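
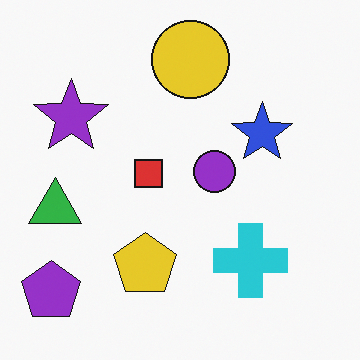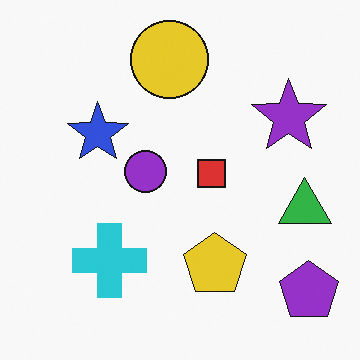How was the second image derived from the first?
The transformation is: flipped horizontally (left ↔ right).

The purple pentagon is in the bottom-left of the first image and the bottom-right of the second — shapes on opposite sides of the vertical midline have swapped in a mirror flip.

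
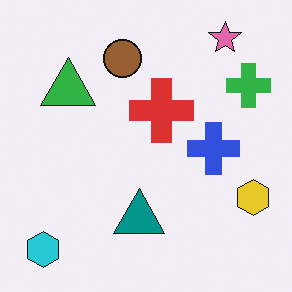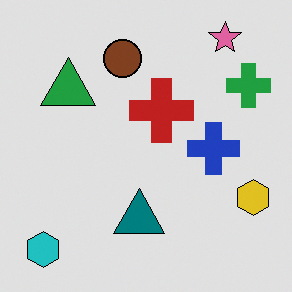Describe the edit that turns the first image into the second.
The image was moderately posterized.

Each flat color has snapped to a coarser quantized level — most visibly, the near-white background has dropped to a flat grey.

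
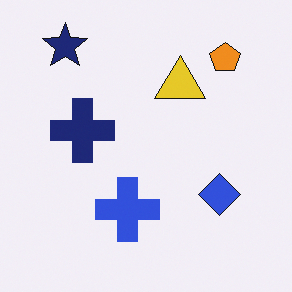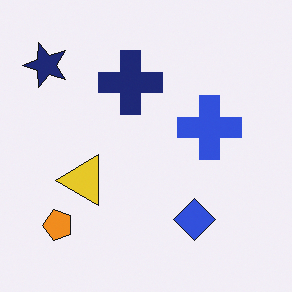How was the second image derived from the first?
This is the original image transposed (reflected across the top-left ↔ bottom-right diagonal).

Shapes have swapped their row and column positions — what was in the top-right is now in the bottom-left — a diagonal reflection.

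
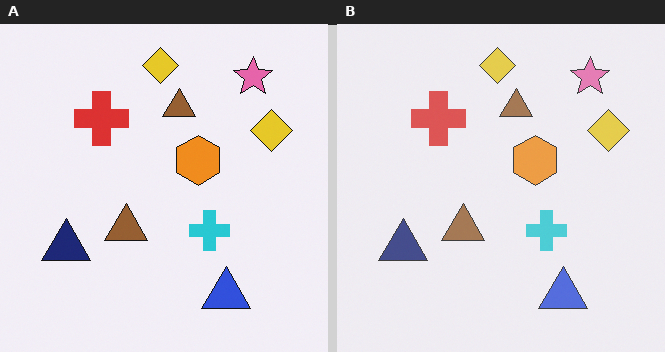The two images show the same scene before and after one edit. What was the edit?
The image was given slightly reduced contrast.

Tones are pushed toward mid-grey across the whole image — a global contrast change.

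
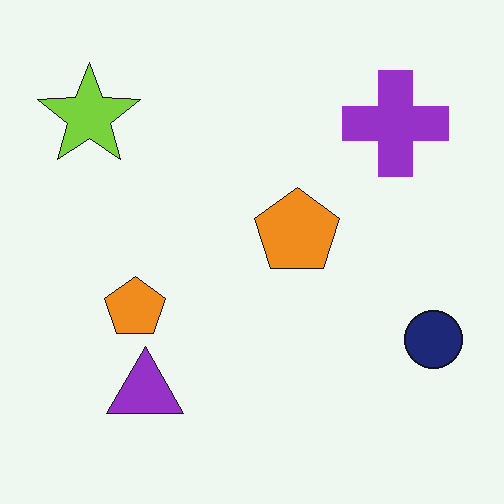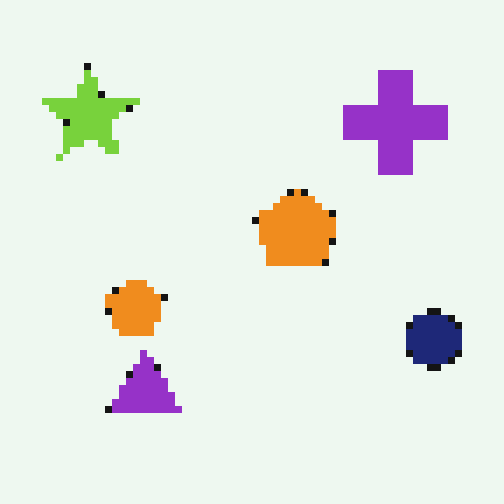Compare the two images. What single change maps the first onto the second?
The second image is the first moderately pixelated.

Shapes are reduced to large square blocks; fine edges and outlines are lost — a downscale-then-upscale (mosaic) effect.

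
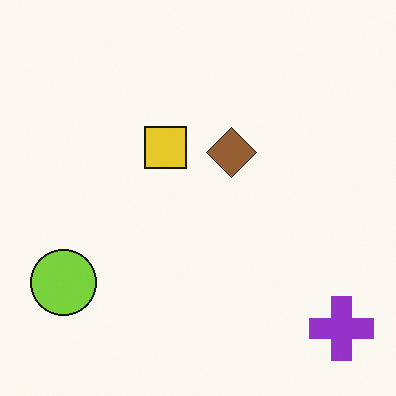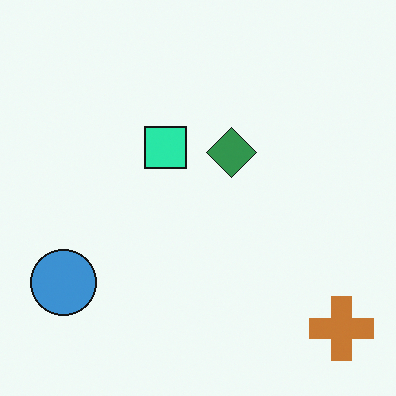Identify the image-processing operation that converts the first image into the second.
This is the original image hue-shifted by a moderate amount.

Every shape's color has rotated by the same amount around the hue wheel — a uniform hue shift.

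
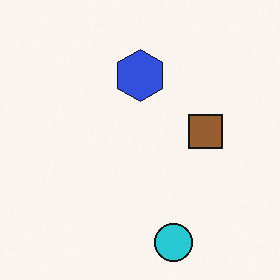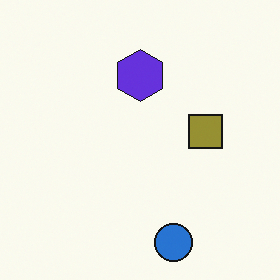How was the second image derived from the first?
The image was hue-shifted by a small amount.

Every shape's color has rotated by the same amount around the hue wheel — a uniform hue shift.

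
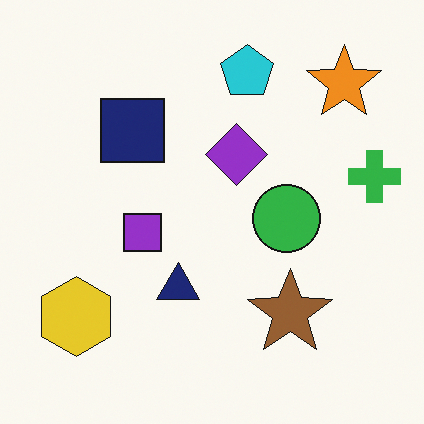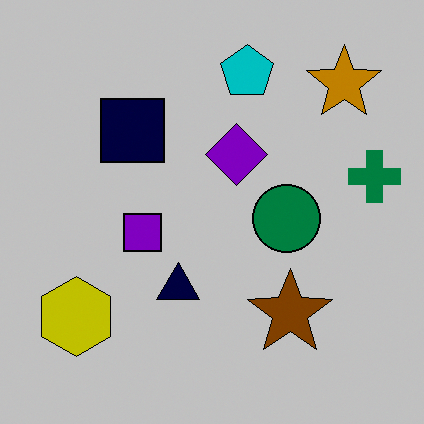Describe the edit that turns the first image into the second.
It was heavily posterized to just a handful of flat colors.

Each flat color has snapped to a coarser quantized level — most visibly, the near-white background has dropped to a flat grey.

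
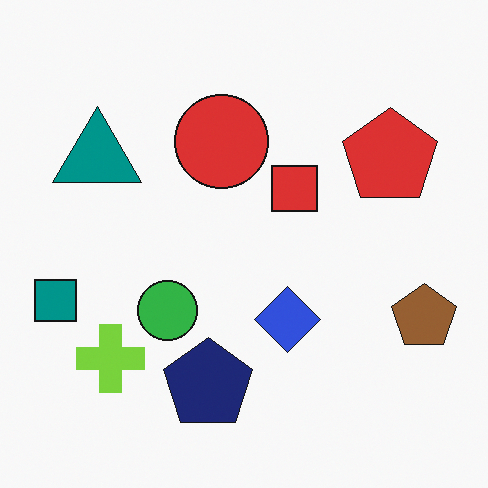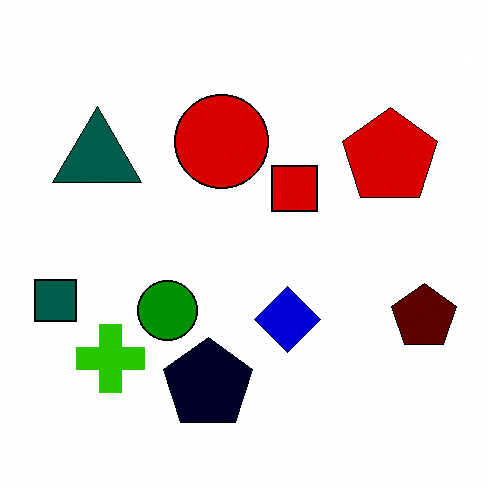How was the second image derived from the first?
The second image is the first given much higher contrast.

Tones are pushed away from mid-grey across the whole image — a global contrast change.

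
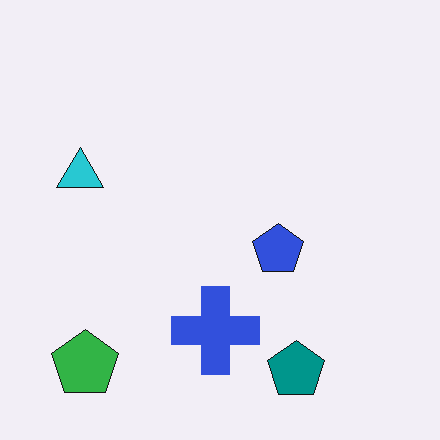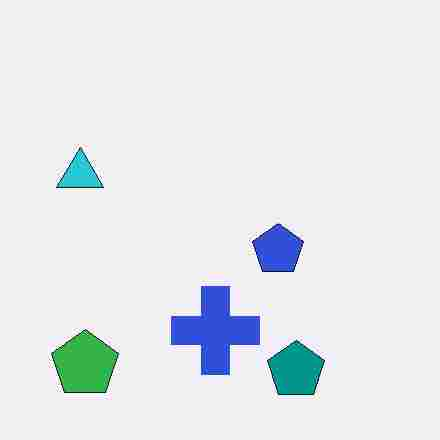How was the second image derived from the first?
The transformation is: degraded with heavy JPEG compression.

Blocky 8×8 compression artifacts appear around shape edges and the flat background shows ringing — characteristic JPEG degradation.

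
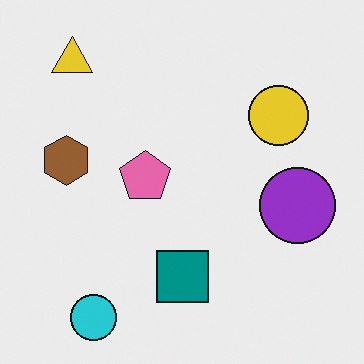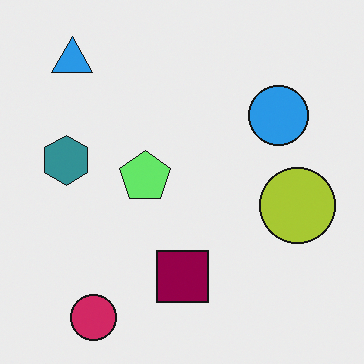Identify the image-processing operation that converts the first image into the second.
Hue-shifted by a moderate amount.

Every shape's color has rotated by the same amount around the hue wheel — a uniform hue shift.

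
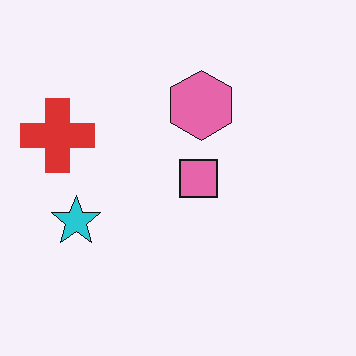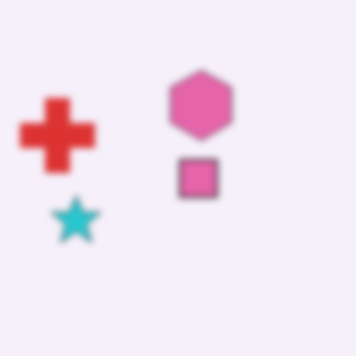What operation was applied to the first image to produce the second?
The second image is the first noticeably gaussian-blurred.

Shape edges and outlines are uniformly softened across the whole image.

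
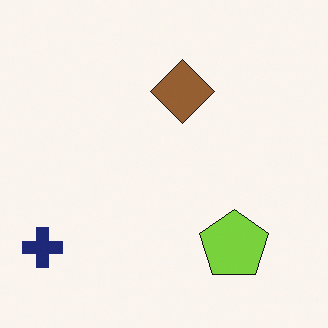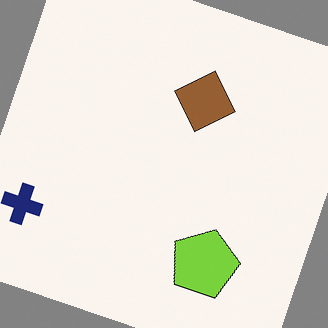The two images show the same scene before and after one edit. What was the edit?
The transformation is: rotated clockwise by a moderate amount.

Every shape is tilted by the same angle and the image corners show triangular fill wedges — a whole-image rotation by a non-right angle.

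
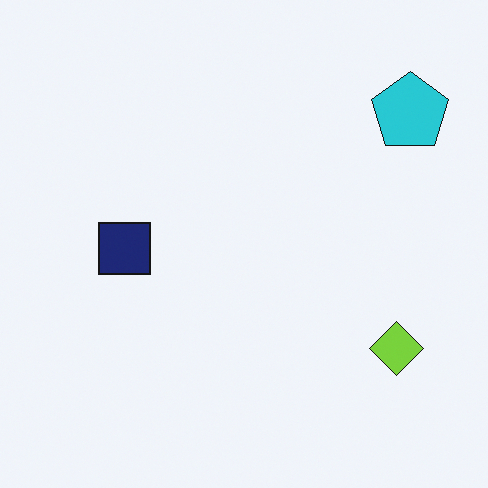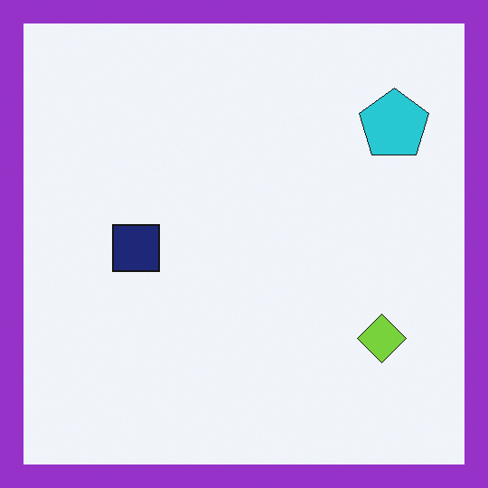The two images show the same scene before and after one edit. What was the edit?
The transformation is: framed with a purple border.

A solid purple frame runs around the edge of the second image, with the content slightly shrunk inside it.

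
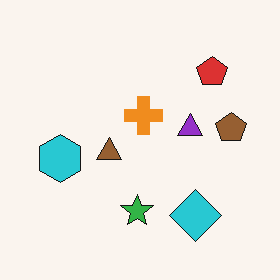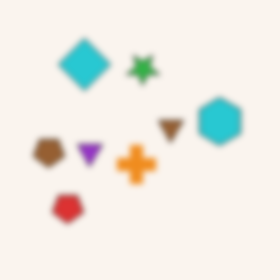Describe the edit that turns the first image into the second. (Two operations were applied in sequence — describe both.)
The transformation is: rotated 180°, then noticeably gaussian-blurred.

The red pentagon sits in the top-right of the first image and the bottom-left of the second — consistent with a whole-image 180° rotation. Shape edges and outlines are uniformly softened across the whole image.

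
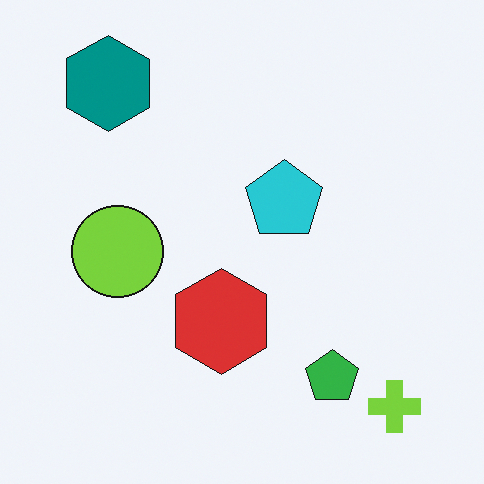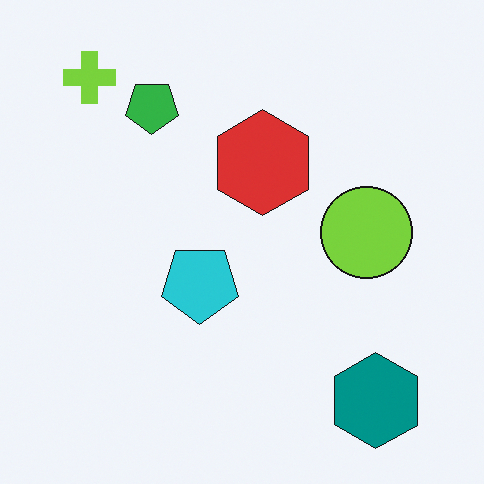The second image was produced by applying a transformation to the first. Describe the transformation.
Rotated 180°.

The lime cross sits in the bottom-right of the first image and the top-left of the second — consistent with a whole-image 180° rotation.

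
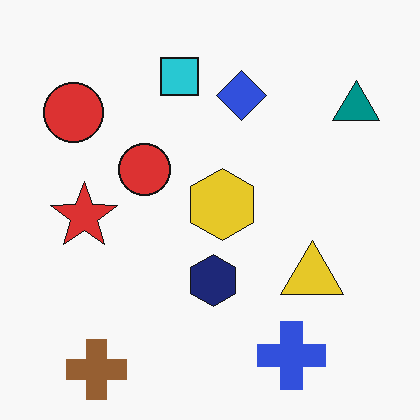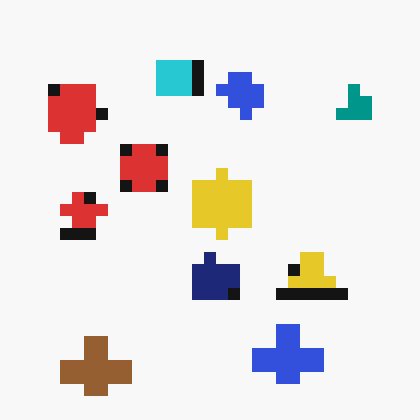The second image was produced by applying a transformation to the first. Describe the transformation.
It was heavily pixelated into large blocks.

Shapes are reduced to large square blocks; fine edges and outlines are lost — a downscale-then-upscale (mosaic) effect.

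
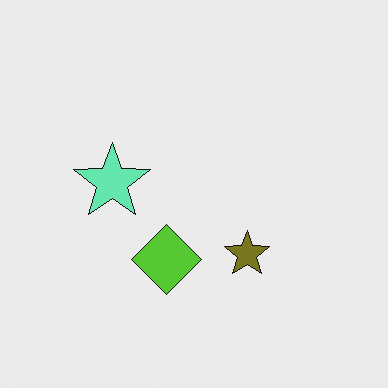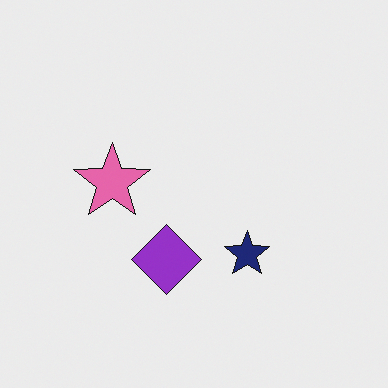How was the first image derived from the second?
It was hue-shifted through roughly half the color wheel.

Every shape's color has rotated by the same amount around the hue wheel — a uniform hue shift.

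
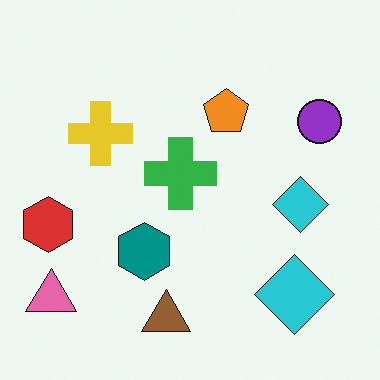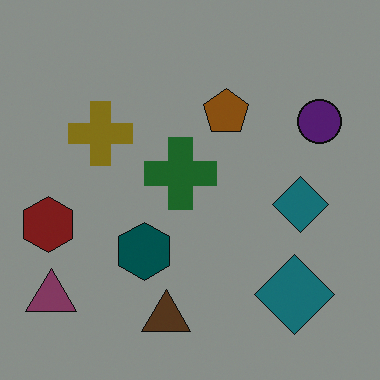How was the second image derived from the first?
This is the original image darkened a lot.

Every pixel — background and shapes alike — is uniformly darkened.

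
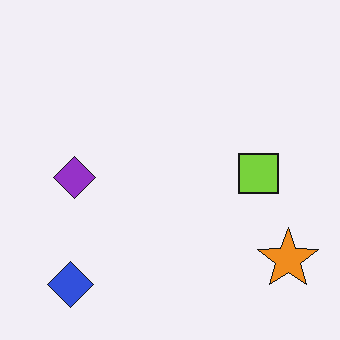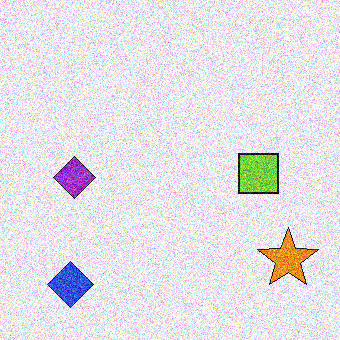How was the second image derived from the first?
The second image is the first degraded with heavy additive noise.

Random speckle covers the whole image, including the flat background.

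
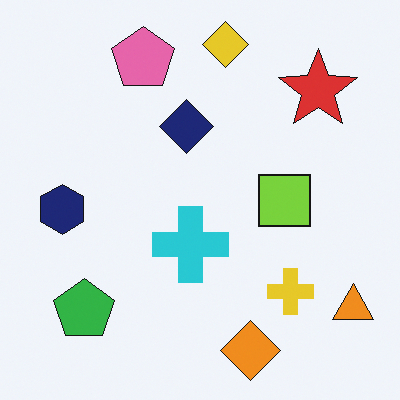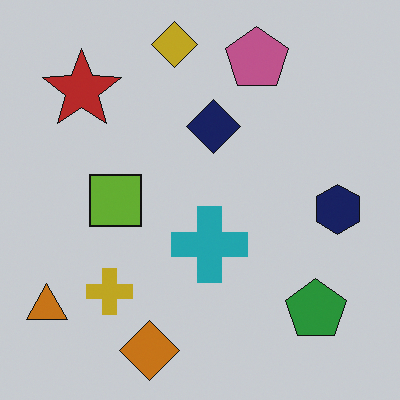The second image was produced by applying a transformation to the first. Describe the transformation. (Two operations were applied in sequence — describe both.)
This is the original image flipped horizontally (left ↔ right), then slightly darkened.

The orange triangle is in the bottom-right of the first image and the bottom-left of the second — shapes on opposite sides of the vertical midline have swapped in a mirror flip. Every pixel — background and shapes alike — is uniformly darkened.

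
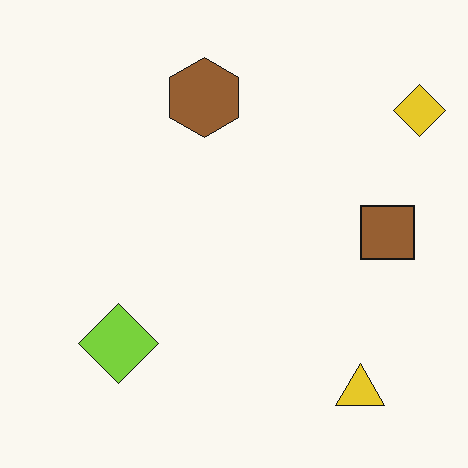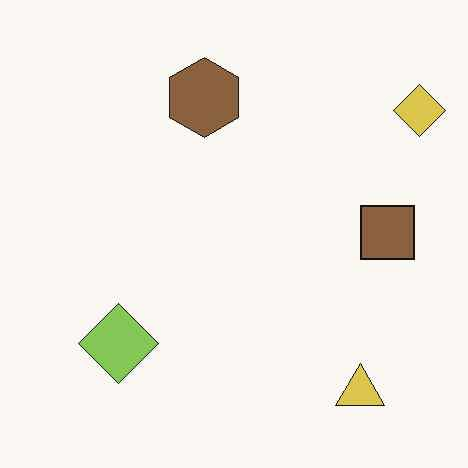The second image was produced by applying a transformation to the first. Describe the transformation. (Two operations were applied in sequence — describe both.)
The transformation is: given moderate JPEG compression, then slightly desaturated.

Blocky 8×8 compression artifacts appear around shape edges and the flat background shows ringing — characteristic JPEG degradation. All colors are more muted and greyish — a global saturation change.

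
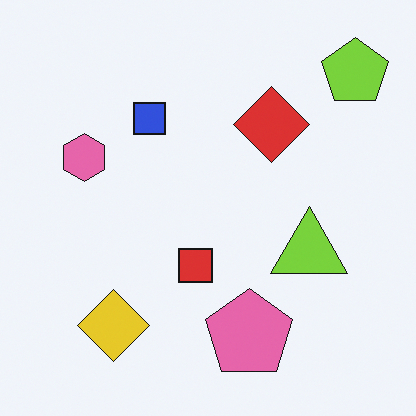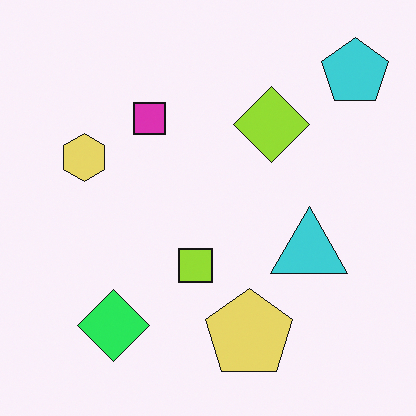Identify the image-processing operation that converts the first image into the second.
The transformation is: hue-shifted noticeably.

Every shape's color has rotated by the same amount around the hue wheel — a uniform hue shift.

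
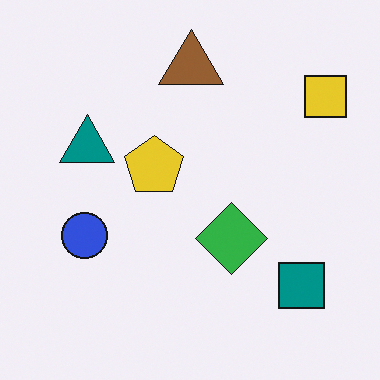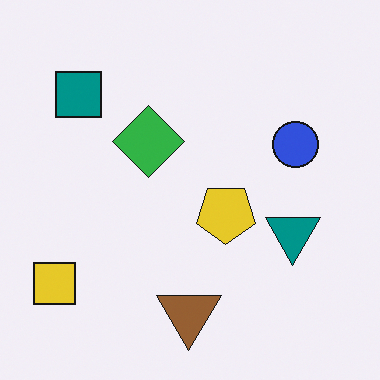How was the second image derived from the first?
This is the original image rotated 180°.

The yellow square sits in the top-right of the first image and the bottom-left of the second — consistent with a whole-image 180° rotation.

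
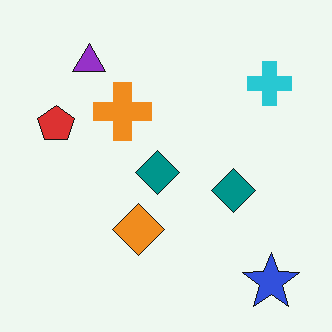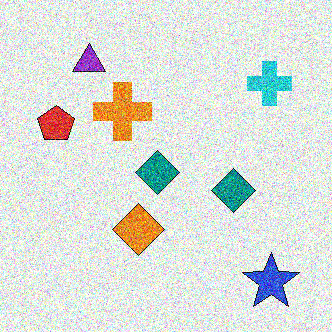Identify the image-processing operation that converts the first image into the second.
The transformation is: degraded with heavy additive noise.

Random speckle covers the whole image, including the flat background.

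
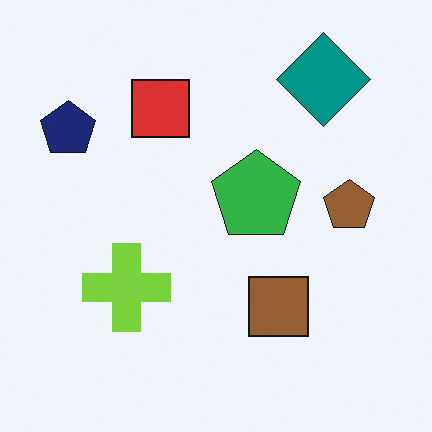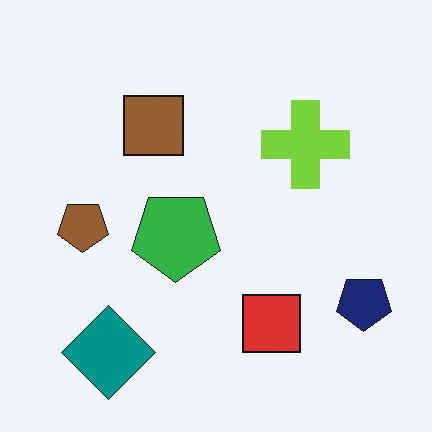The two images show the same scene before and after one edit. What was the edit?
This is the original image rotated 180°.

The teal diamond sits in the top-right of the first image and the bottom-left of the second — consistent with a whole-image 180° rotation.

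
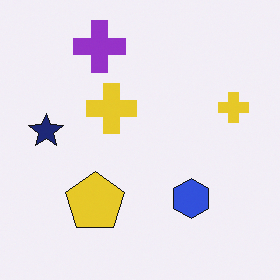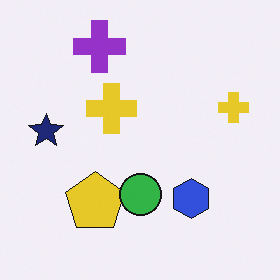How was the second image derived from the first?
The transformation is: overlaid with an additional green circle.

A green circle appears in the second image that is absent from the first.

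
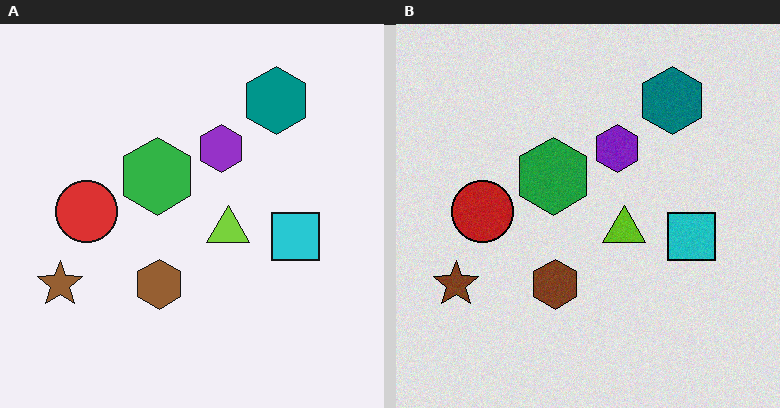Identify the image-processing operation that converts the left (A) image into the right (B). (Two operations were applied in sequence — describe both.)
The image was posterized to a reduced palette, then degraded with a light layer of grain.

Each flat color has snapped to a coarser quantized level — most visibly, the near-white background has dropped to a flat grey. Random speckle covers the whole image, including the flat background.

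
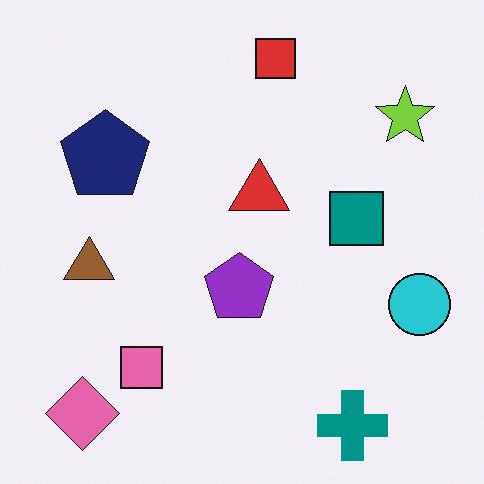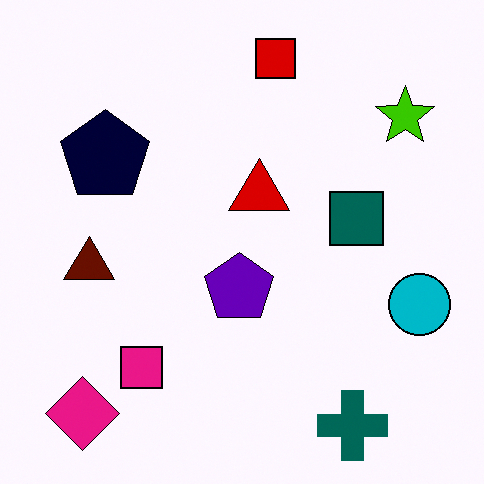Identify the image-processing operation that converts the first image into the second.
The transformation is: given much higher contrast.

Tones are pushed away from mid-grey across the whole image — a global contrast change.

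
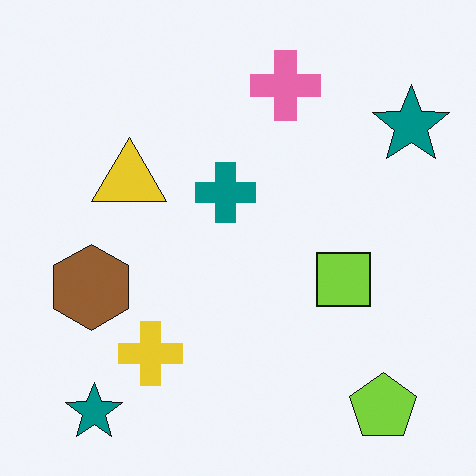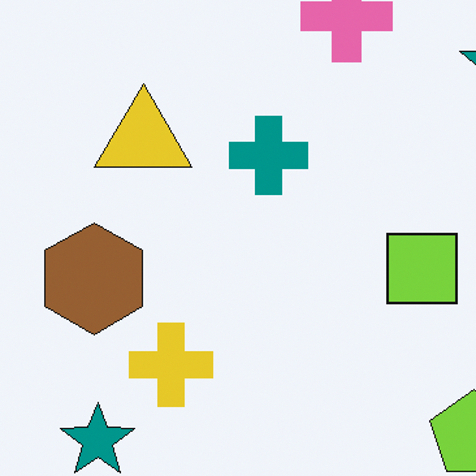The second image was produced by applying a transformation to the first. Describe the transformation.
Cropped to a modestly smaller region and rescaled.

The visible shapes are larger and the field of view is narrower; shapes near the original edges may be partly or wholly outside the frame — a crop-and-rescale.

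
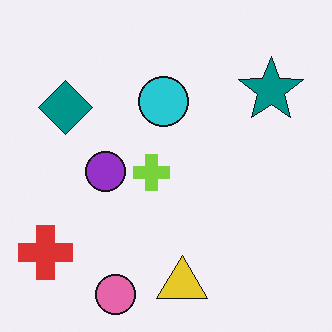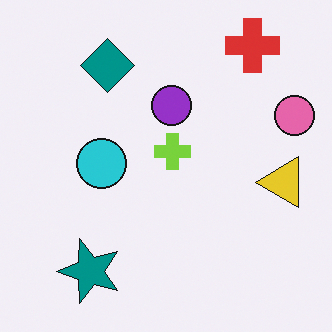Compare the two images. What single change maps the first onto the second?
It was transposed (reflected across the top-left ↔ bottom-right diagonal).

Shapes have swapped their row and column positions — what was in the top-right is now in the bottom-left — a diagonal reflection.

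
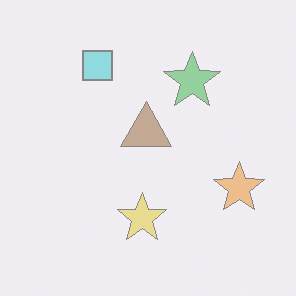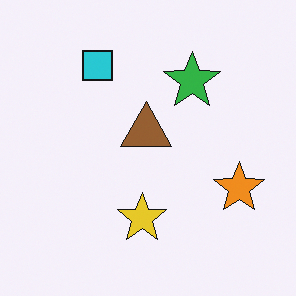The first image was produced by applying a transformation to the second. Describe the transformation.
Given much lower contrast.

Tones are pushed toward mid-grey across the whole image — a global contrast change.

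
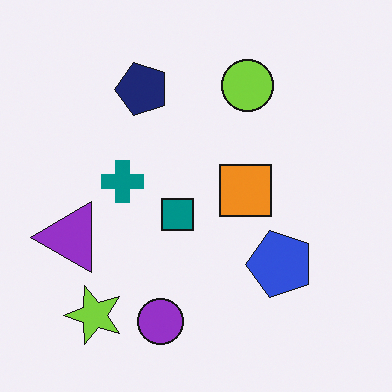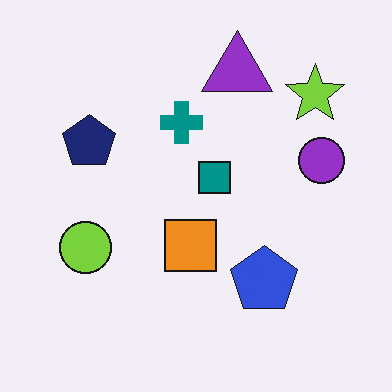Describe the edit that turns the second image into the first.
The first image is the second transposed (reflected across the top-left ↔ bottom-right diagonal).

Shapes have swapped their row and column positions — what was in the top-right is now in the bottom-left — a diagonal reflection.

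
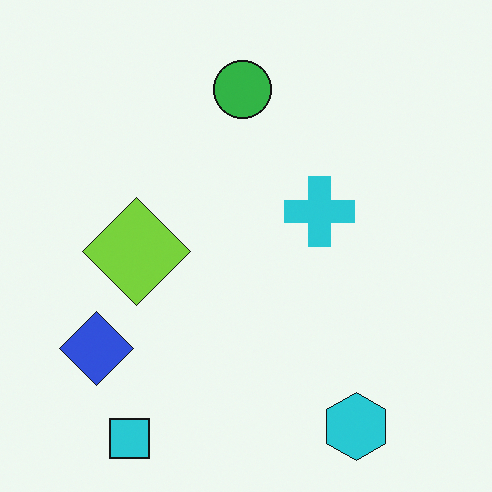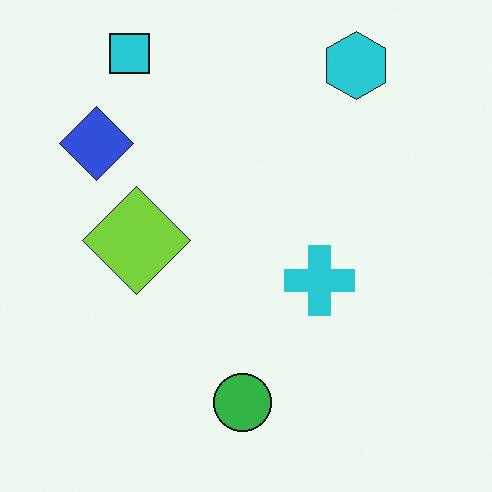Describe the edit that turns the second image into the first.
The image was flipped vertically (top ↔ bottom).

The cyan square is in the top-left of the second image and the bottom-left of the first — shapes on opposite sides of the horizontal midline have swapped in a mirror flip.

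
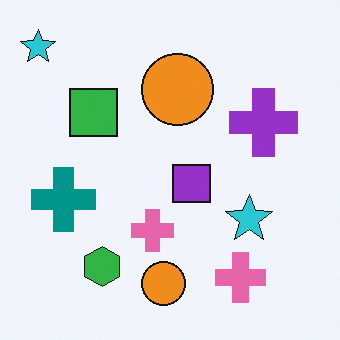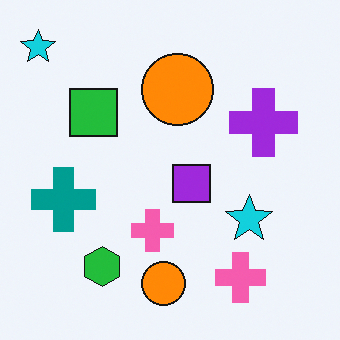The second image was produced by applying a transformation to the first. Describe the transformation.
The transformation is: slightly oversaturated.

All colors are more vivid — a global saturation change.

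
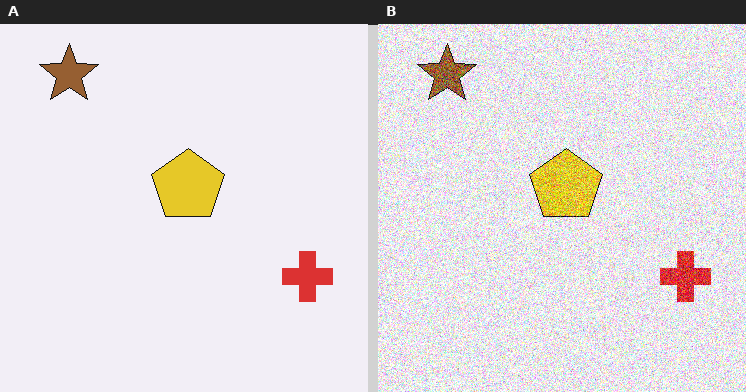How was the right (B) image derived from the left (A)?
The image was degraded with a thick layer of grain.

Random speckle covers the whole image, including the flat background.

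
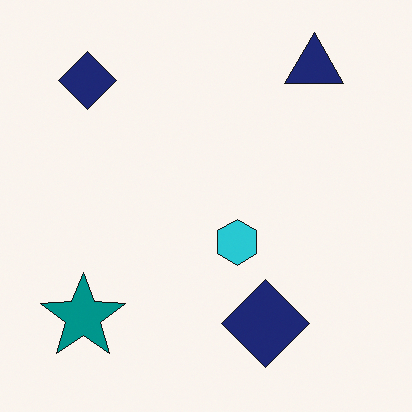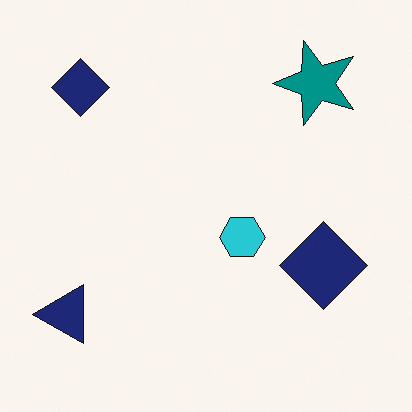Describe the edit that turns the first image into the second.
The image was transposed (reflected across the top-left ↔ bottom-right diagonal).

Shapes have swapped their row and column positions — what was in the top-right is now in the bottom-left — a diagonal reflection.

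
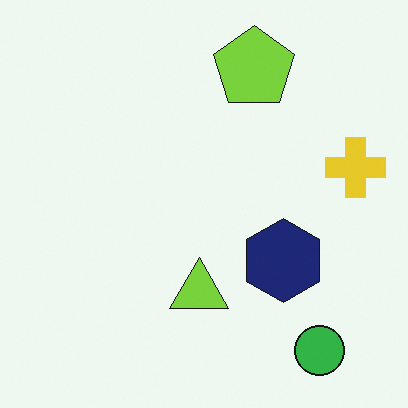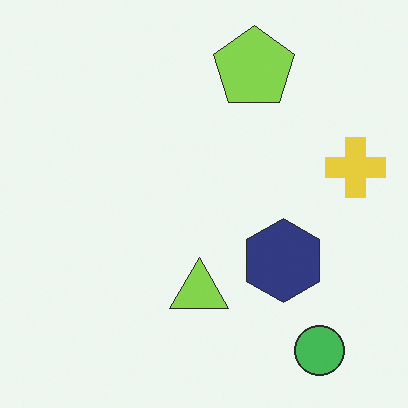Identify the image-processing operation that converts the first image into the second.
The second image is the first given slightly reduced contrast.

Tones are pushed toward mid-grey across the whole image — a global contrast change.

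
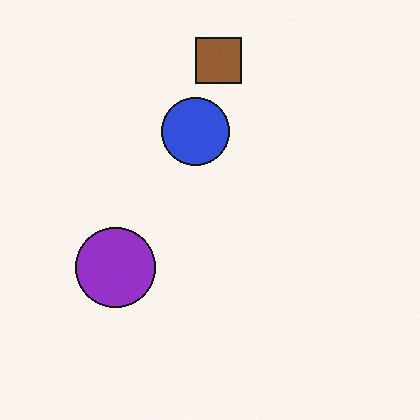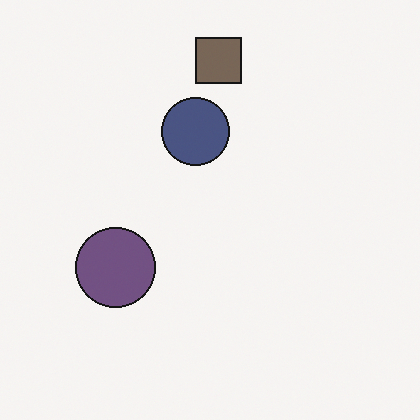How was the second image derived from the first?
The image was made much more muted (saturation change).

All colors are more muted and greyish — a global saturation change.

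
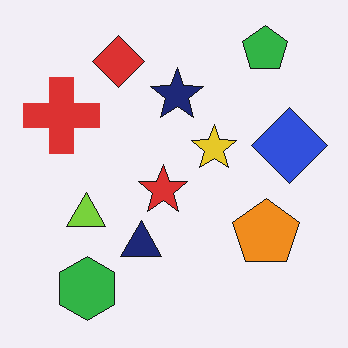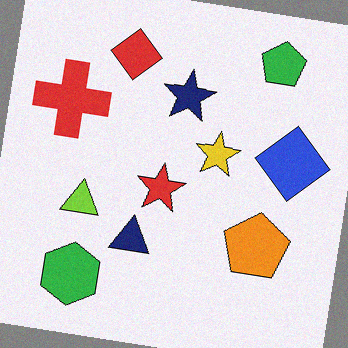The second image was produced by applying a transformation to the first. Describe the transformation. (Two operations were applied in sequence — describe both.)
The image was rotated clockwise by a small amount, then degraded with light additive noise.

Every shape is tilted by the same angle and the image corners show triangular fill wedges — a whole-image rotation by a non-right angle. Random speckle covers the whole image, including the flat background.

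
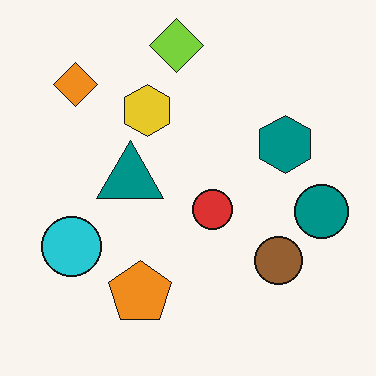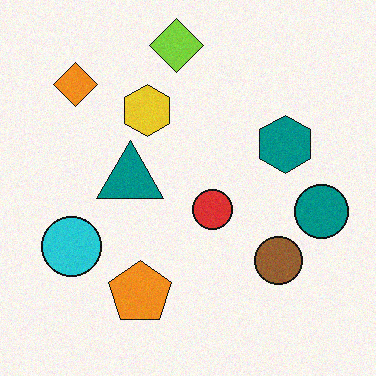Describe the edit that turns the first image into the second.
The image was degraded with a light layer of grain.

Random speckle covers the whole image, including the flat background.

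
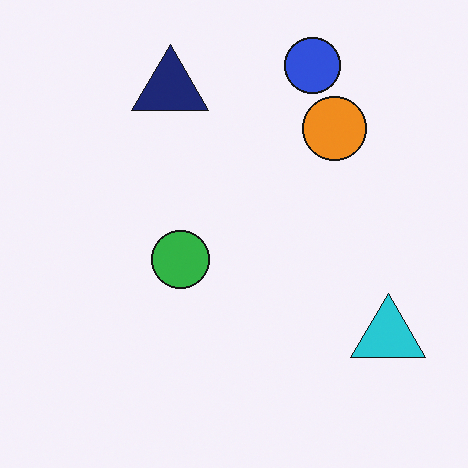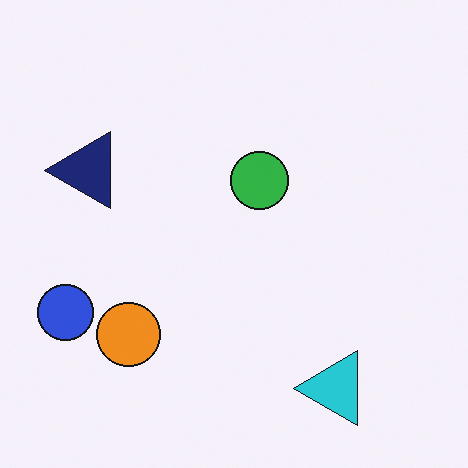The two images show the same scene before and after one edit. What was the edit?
The second image is the first transposed (reflected across the top-left ↔ bottom-right diagonal).

Shapes have swapped their row and column positions — what was in the top-right is now in the bottom-left — a diagonal reflection.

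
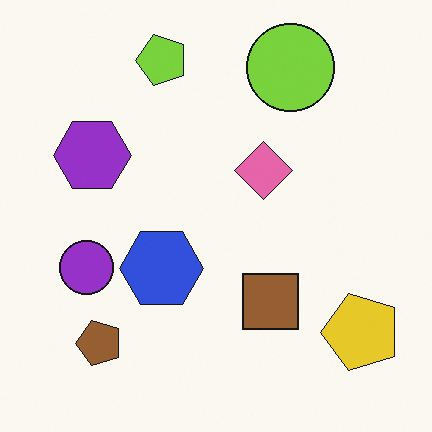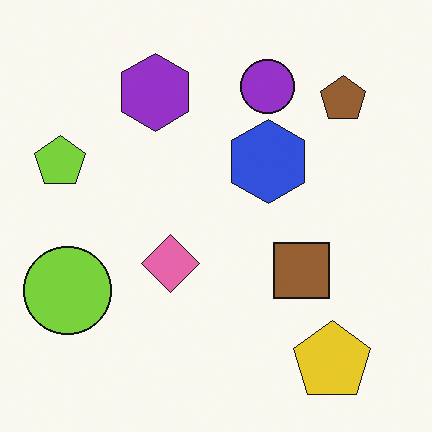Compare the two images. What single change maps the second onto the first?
It was transposed (reflected across the top-left ↔ bottom-right diagonal).

Shapes have swapped their row and column positions — what was in the top-right is now in the bottom-left — a diagonal reflection.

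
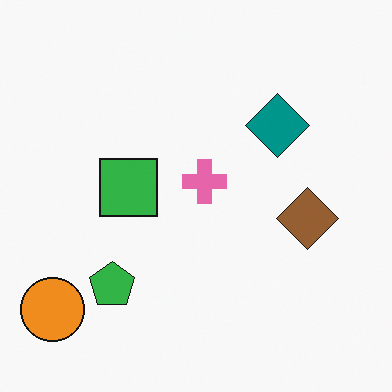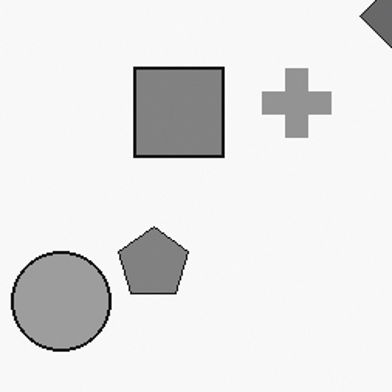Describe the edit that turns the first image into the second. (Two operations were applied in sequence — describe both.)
The transformation is: converted to grayscale, then cropped to a modestly smaller region and rescaled.

All color is removed — every shape is now a shade of grey. The visible shapes are larger and the field of view is narrower; shapes near the original edges may be partly or wholly outside the frame — a crop-and-rescale.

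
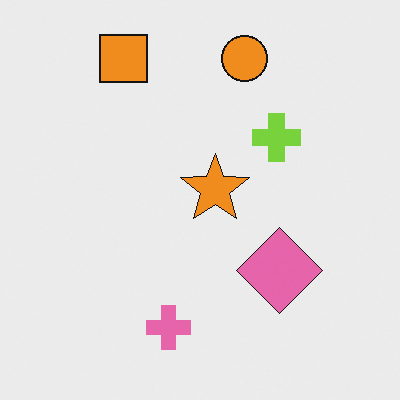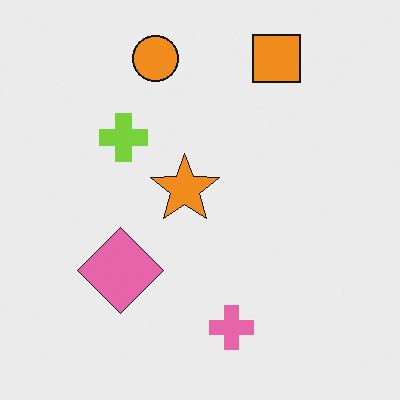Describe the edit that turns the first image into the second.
The second image is the first flipped horizontally (left ↔ right).

The pink diamond is in the bottom-right of the first image and the bottom-left of the second — shapes on opposite sides of the vertical midline have swapped in a mirror flip.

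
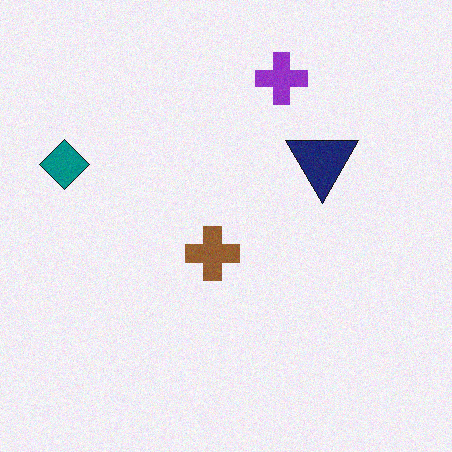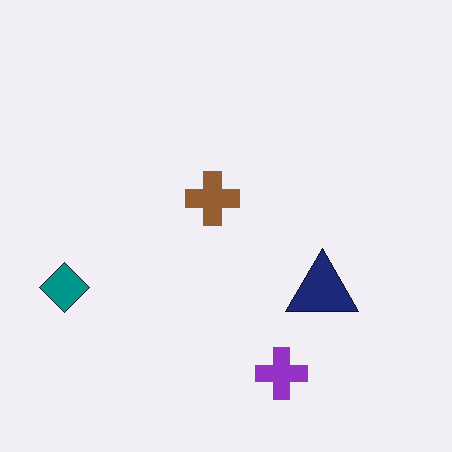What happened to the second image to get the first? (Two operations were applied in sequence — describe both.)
The image was flipped vertically (top ↔ bottom), then degraded with light additive noise.

The purple cross is in the bottom of the second image and the top of the first — shapes on opposite sides of the horizontal midline have swapped in a mirror flip. Random speckle covers the whole image, including the flat background.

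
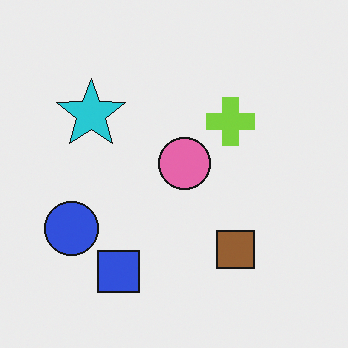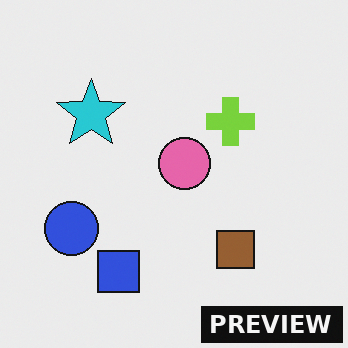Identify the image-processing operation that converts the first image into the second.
The image was watermarked with the text "PREVIEW" in the lower-right corner.

A dark label reading "PREVIEW" appears in the lower-right corner.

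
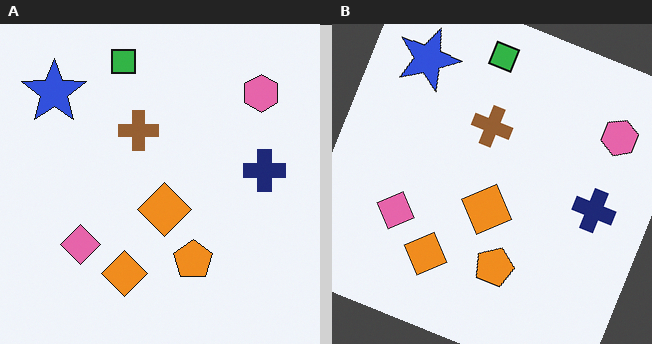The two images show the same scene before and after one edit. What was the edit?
It was rotated clockwise by a clearly visible amount.

Every shape is tilted by the same angle and the image corners show triangular fill wedges — a whole-image rotation by a non-right angle.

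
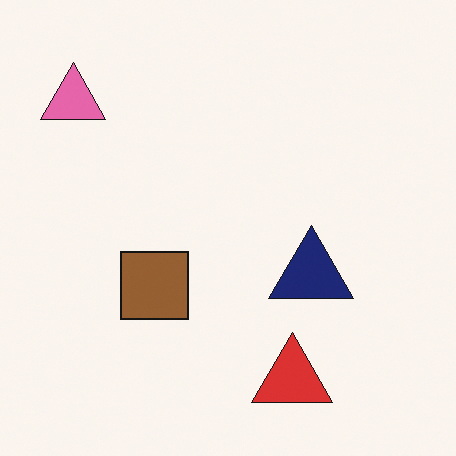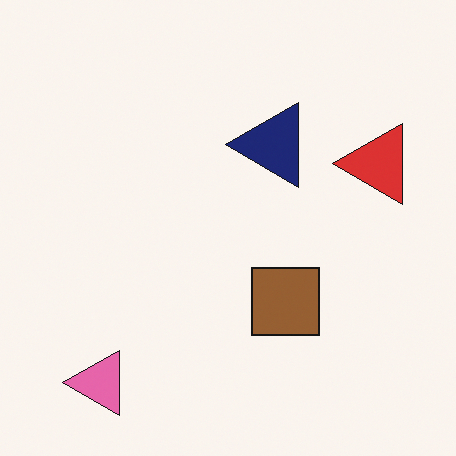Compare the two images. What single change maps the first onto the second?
The second image is the first rotated 90° counter-clockwise.

The pink triangle sits in the top-left of the first image and the bottom-left of the second — consistent with a whole-image 90° counter-clockwise rotation.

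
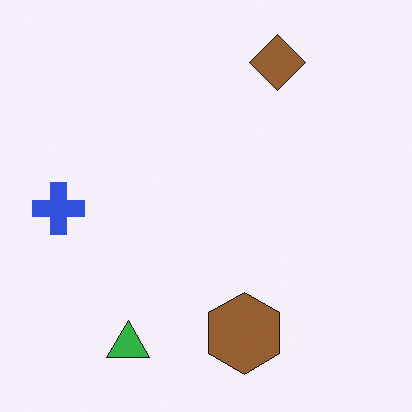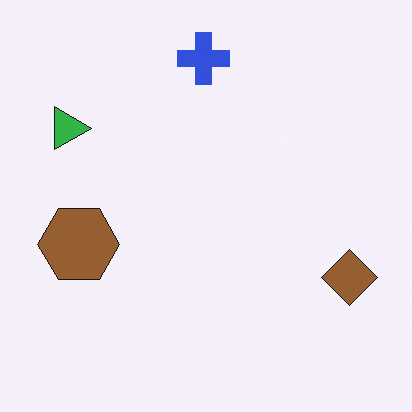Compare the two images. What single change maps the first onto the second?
This is the original image rotated 90° clockwise.

The brown diamond sits in the top-right of the first image and the bottom-right of the second — consistent with a whole-image 90° clockwise rotation.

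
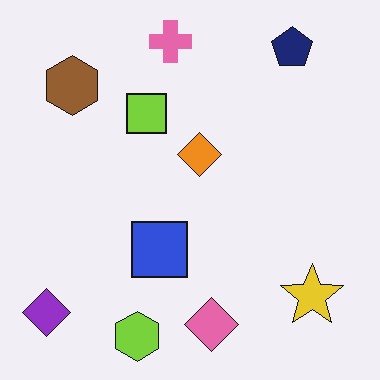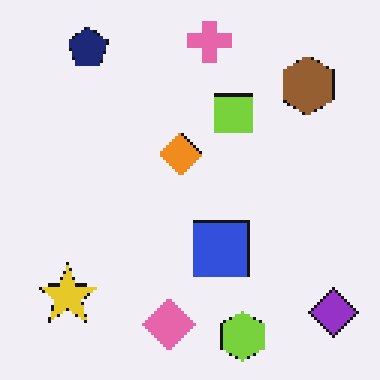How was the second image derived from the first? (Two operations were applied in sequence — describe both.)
Flipped horizontally (left ↔ right), then mildly pixelated.

The purple diamond is in the bottom-left of the first image and the bottom-right of the second — shapes on opposite sides of the vertical midline have swapped in a mirror flip. Shapes are reduced to large square blocks; fine edges and outlines are lost — a downscale-then-upscale (mosaic) effect.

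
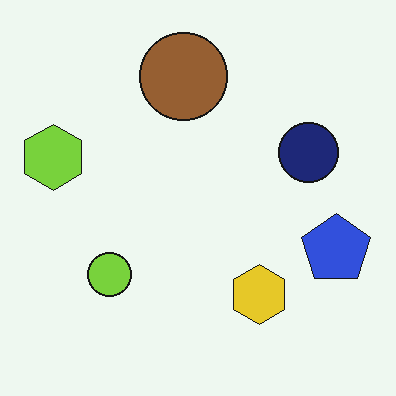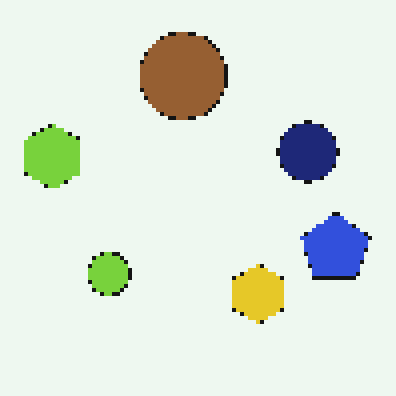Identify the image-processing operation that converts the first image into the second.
It was lightly pixelated (a mild mosaic effect).

Shapes are reduced to large square blocks; fine edges and outlines are lost — a downscale-then-upscale (mosaic) effect.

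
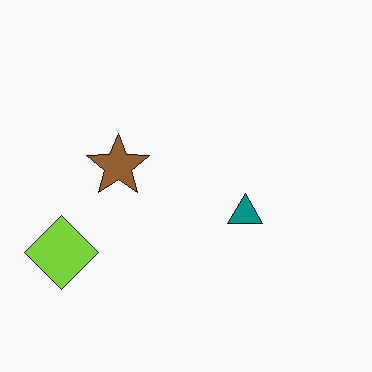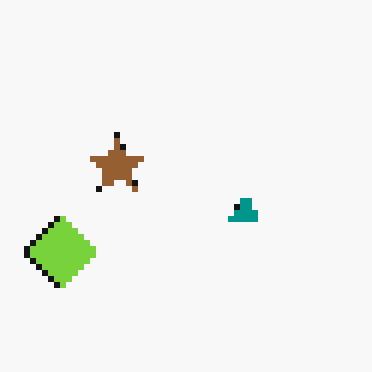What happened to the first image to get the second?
It was pixelated into visible square blocks.

Shapes are reduced to large square blocks; fine edges and outlines are lost — a downscale-then-upscale (mosaic) effect.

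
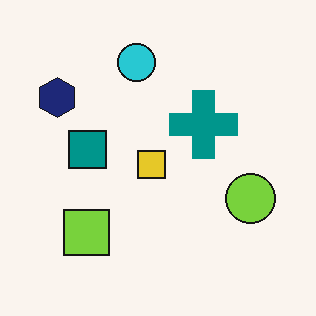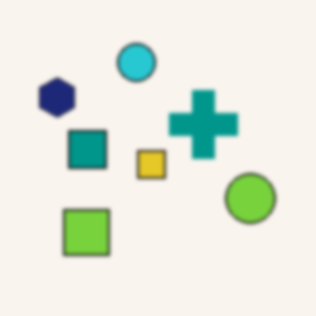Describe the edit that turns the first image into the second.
Lightly blurred.

Shape edges and outlines are uniformly softened across the whole image.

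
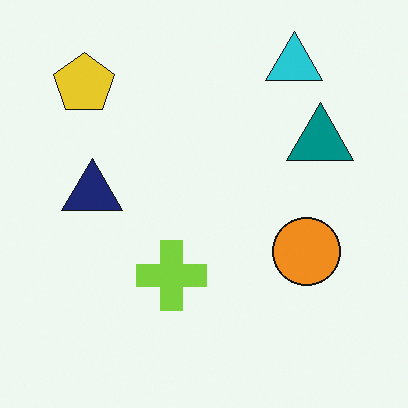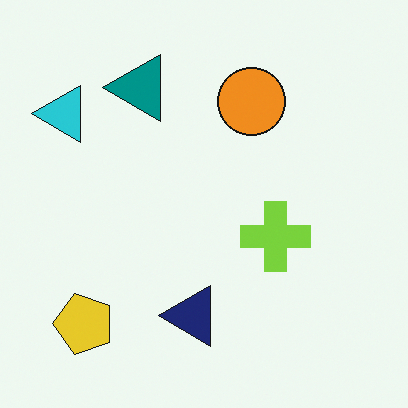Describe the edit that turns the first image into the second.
It was rotated 90° counter-clockwise.

The yellow pentagon sits in the top-left of the first image and the bottom-left of the second — consistent with a whole-image 90° counter-clockwise rotation.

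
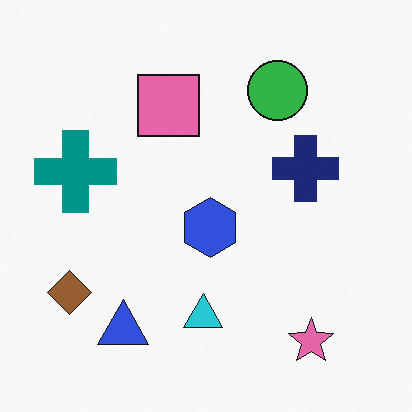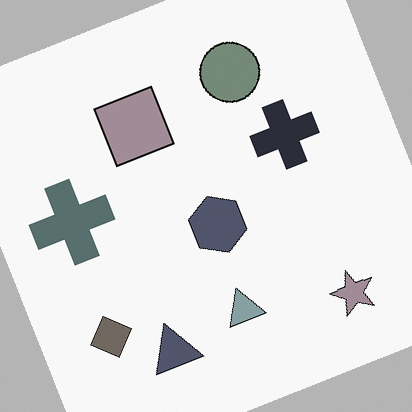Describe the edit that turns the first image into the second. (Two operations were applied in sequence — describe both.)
Made much more muted (saturation change), then rotated counter-clockwise by a moderate amount.

All colors are more muted and greyish — a global saturation change. Every shape is tilted by the same angle and the image corners show triangular fill wedges — a whole-image rotation by a non-right angle.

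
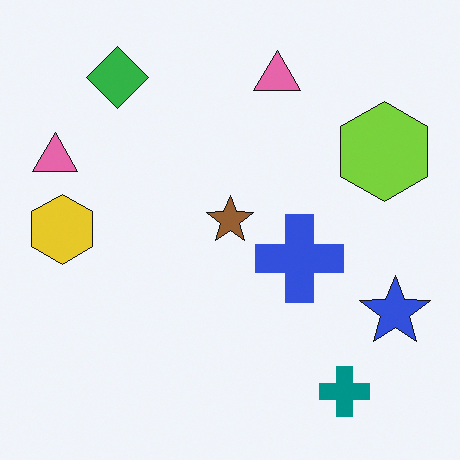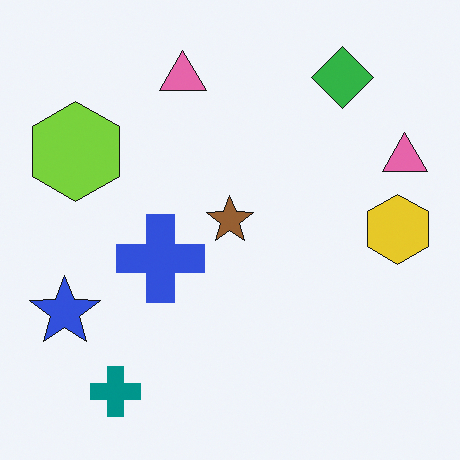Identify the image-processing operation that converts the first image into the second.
The image was flipped horizontally (left ↔ right).

The yellow hexagon is in the left of the first image and the right of the second — shapes on opposite sides of the vertical midline have swapped in a mirror flip.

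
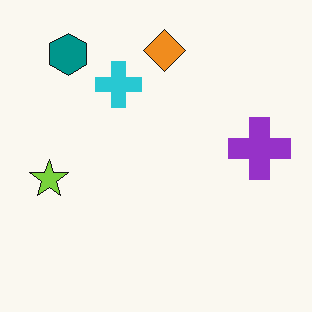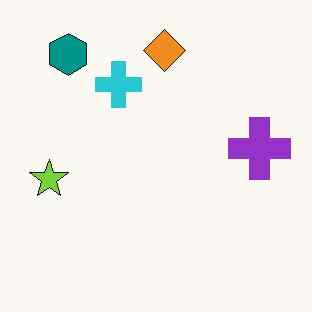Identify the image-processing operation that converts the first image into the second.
Given moderate JPEG compression.

Blocky 8×8 compression artifacts appear around shape edges and the flat background shows ringing — characteristic JPEG degradation.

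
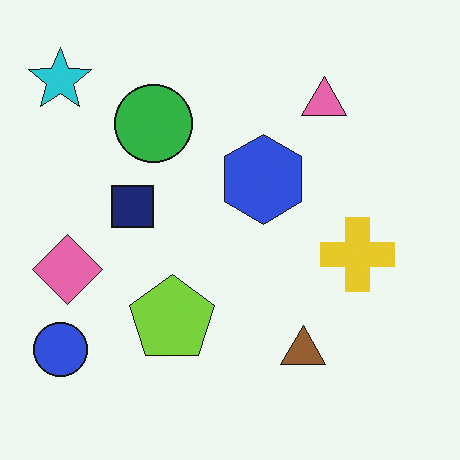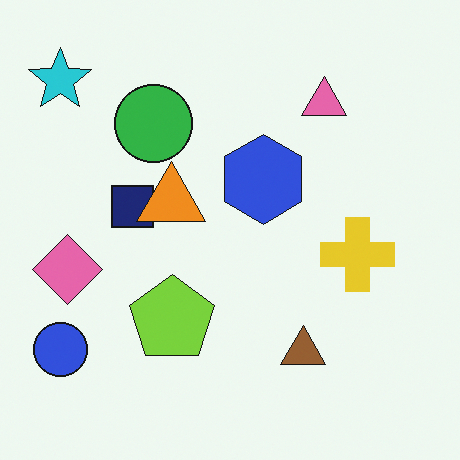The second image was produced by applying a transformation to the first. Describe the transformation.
The image was overlaid with an additional orange triangle.

An orange triangle appears in the second image that is absent from the first.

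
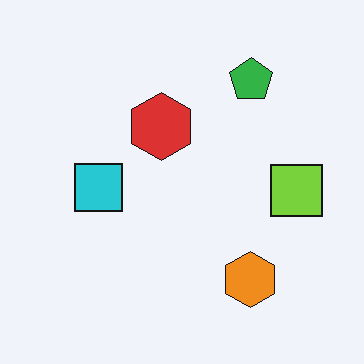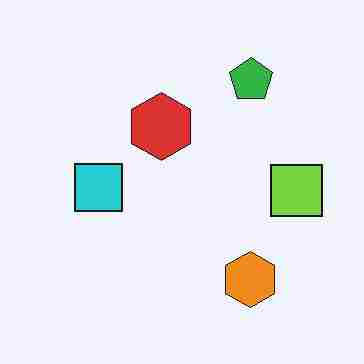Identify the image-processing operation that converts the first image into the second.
This is the original image degraded with heavy JPEG compression.

Blocky 8×8 compression artifacts appear around shape edges and the flat background shows ringing — characteristic JPEG degradation.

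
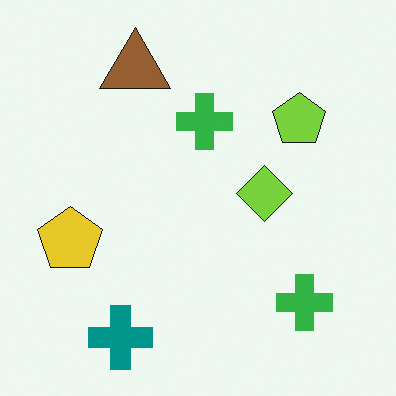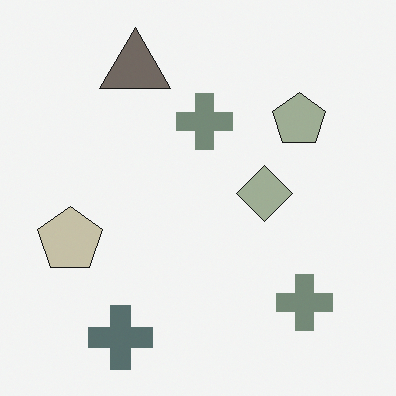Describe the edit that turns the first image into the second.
Made much more muted (saturation change).

All colors are more muted and greyish — a global saturation change.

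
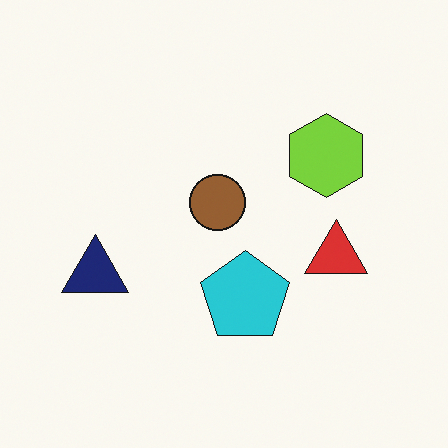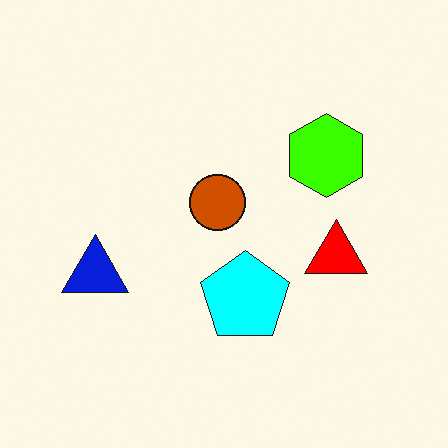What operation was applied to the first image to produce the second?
The transformation is: heavily oversaturated.

All colors are more vivid — a global saturation change.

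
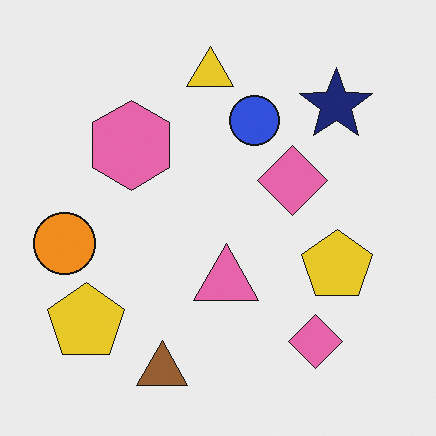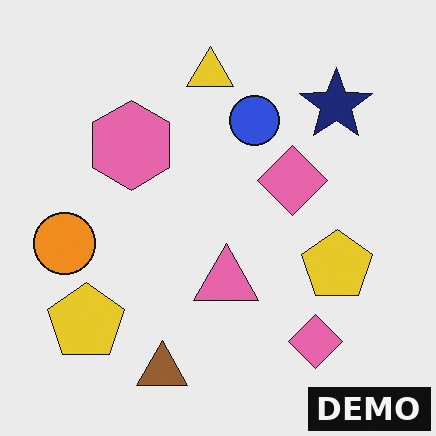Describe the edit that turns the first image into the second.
The transformation is: watermarked with the text "DEMO" in the lower-right corner.

A dark label reading "DEMO" appears in the lower-right corner.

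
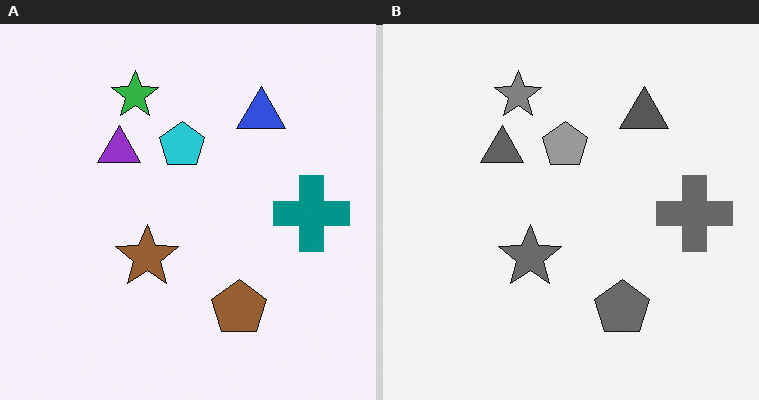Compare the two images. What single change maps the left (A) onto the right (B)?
The image was converted to grayscale.

All color is removed — every shape is now a shade of grey.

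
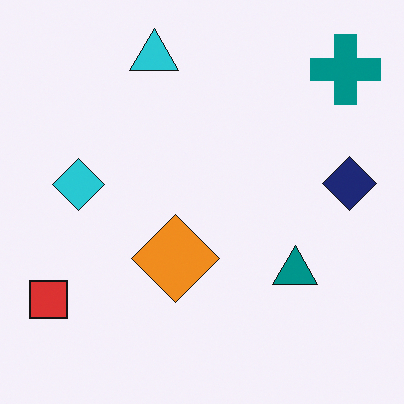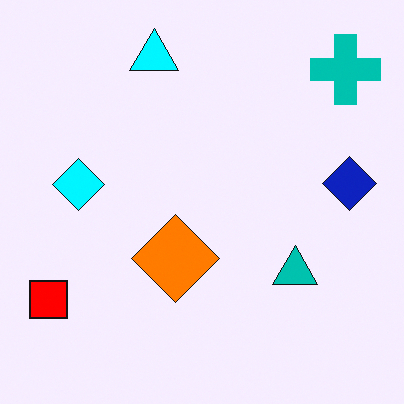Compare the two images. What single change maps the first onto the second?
Made much more vivid (saturation change).

All colors are more vivid — a global saturation change.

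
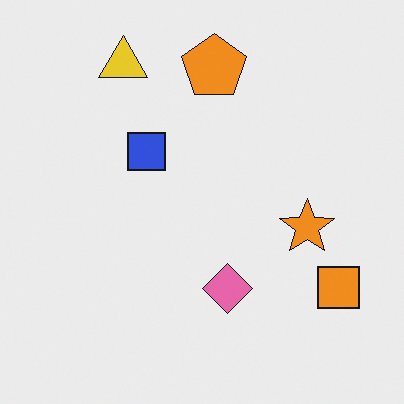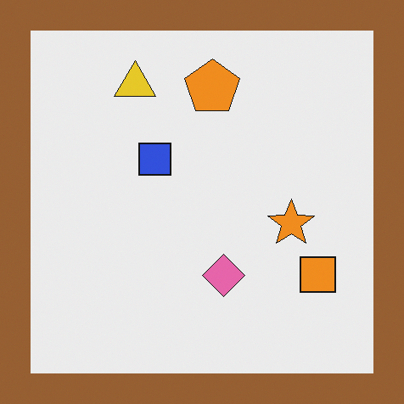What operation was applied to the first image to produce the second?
Framed with a brown border.

A solid brown frame runs around the edge of the second image, with the content slightly shrunk inside it.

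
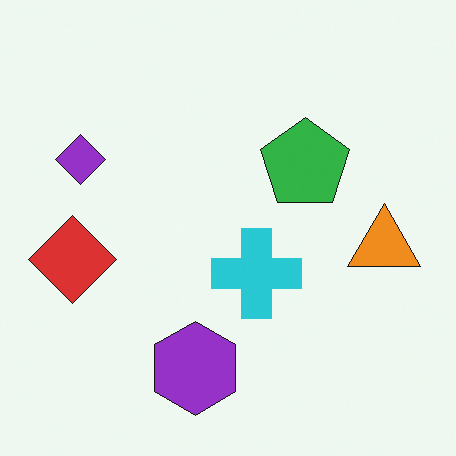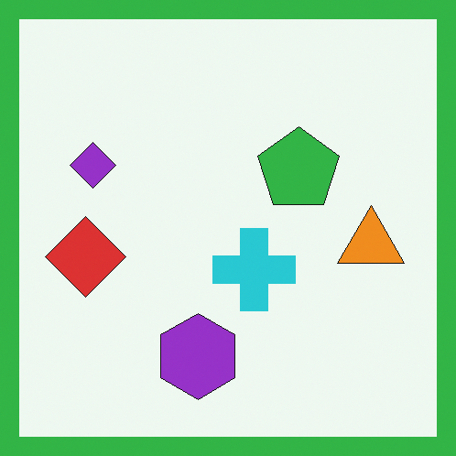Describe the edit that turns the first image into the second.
The transformation is: framed with a green border.

A solid green frame runs around the edge of the second image, with the content slightly shrunk inside it.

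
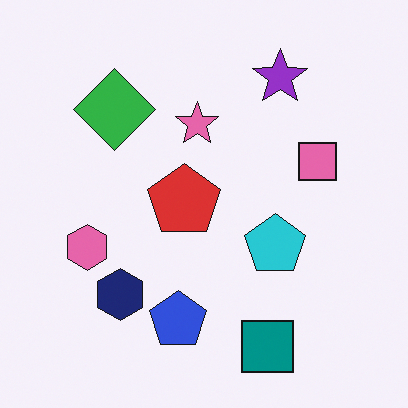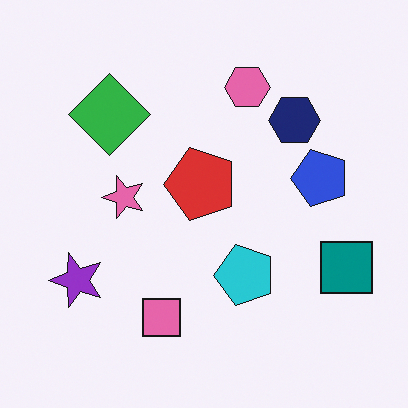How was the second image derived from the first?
The image was transposed (reflected across the top-left ↔ bottom-right diagonal).

Shapes have swapped their row and column positions — what was in the top-right is now in the bottom-left — a diagonal reflection.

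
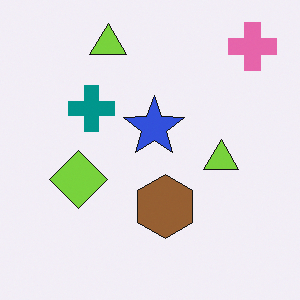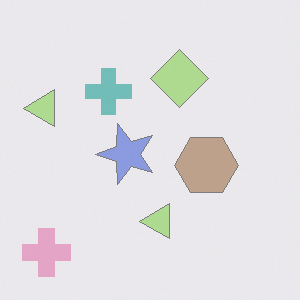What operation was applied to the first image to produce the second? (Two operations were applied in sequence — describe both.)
The second image is the first transposed (reflected across the top-left ↔ bottom-right diagonal), then washed out (contrast reduced).

Shapes have swapped their row and column positions — what was in the top-right is now in the bottom-left — a diagonal reflection. Tones are pushed toward mid-grey across the whole image — a global contrast change.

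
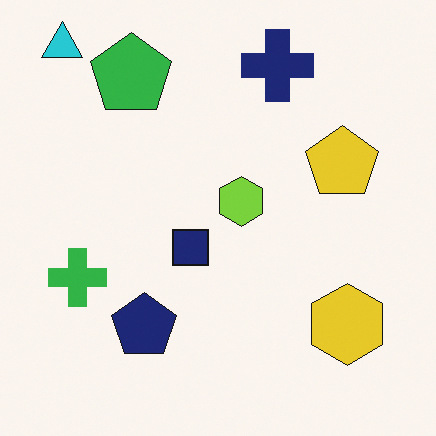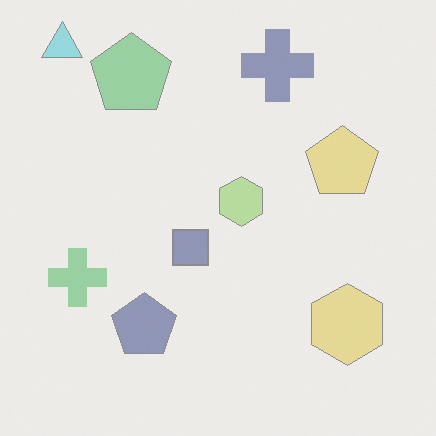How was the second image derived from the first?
This is the original image given much lower contrast.

Tones are pushed toward mid-grey across the whole image — a global contrast change.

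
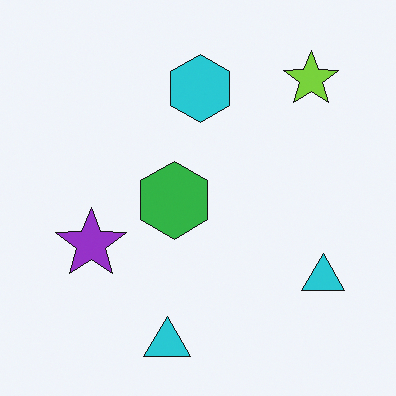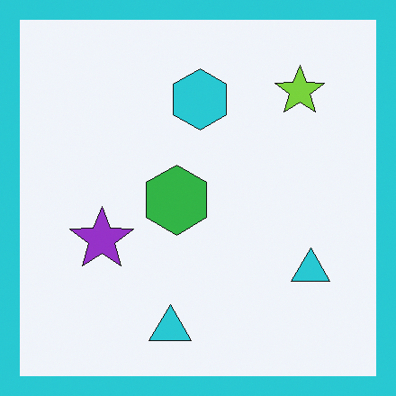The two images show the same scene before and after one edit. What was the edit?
This is the original image framed with a cyan border.

A solid cyan frame runs around the edge of the second image, with the content slightly shrunk inside it.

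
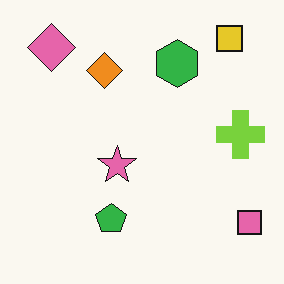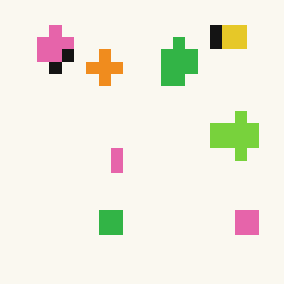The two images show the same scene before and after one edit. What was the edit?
The transformation is: coarsely pixelated.

Shapes are reduced to large square blocks; fine edges and outlines are lost — a downscale-then-upscale (mosaic) effect.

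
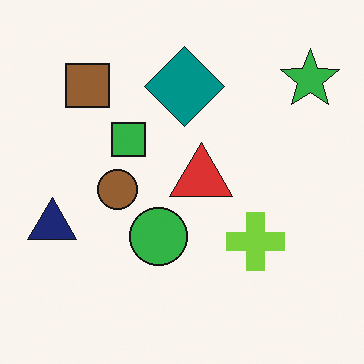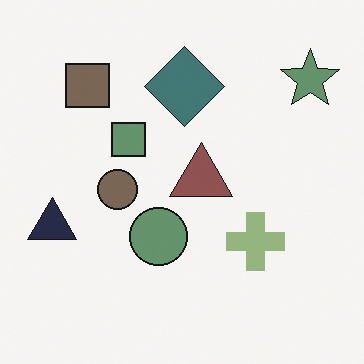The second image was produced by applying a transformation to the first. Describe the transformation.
It was heavily desaturated.

All colors are more muted and greyish — a global saturation change.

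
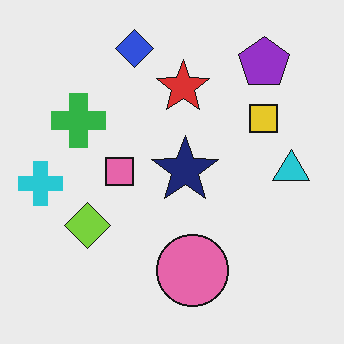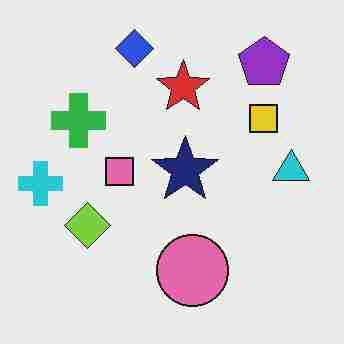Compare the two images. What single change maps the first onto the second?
Degraded with heavy JPEG compression.

Blocky 8×8 compression artifacts appear around shape edges and the flat background shows ringing — characteristic JPEG degradation.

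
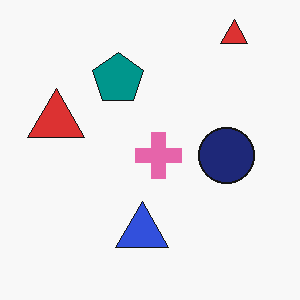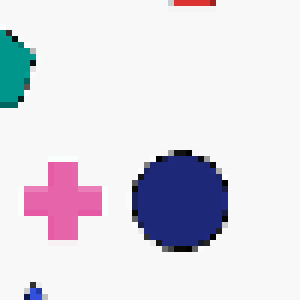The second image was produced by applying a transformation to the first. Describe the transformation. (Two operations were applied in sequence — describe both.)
This is the original image cropped to a noticeably smaller region and rescaled, then moderately pixelated.

The visible shapes are larger and the field of view is narrower; shapes near the original edges may be partly or wholly outside the frame — a crop-and-rescale. Shapes are reduced to large square blocks; fine edges and outlines are lost — a downscale-then-upscale (mosaic) effect.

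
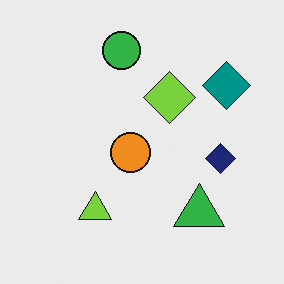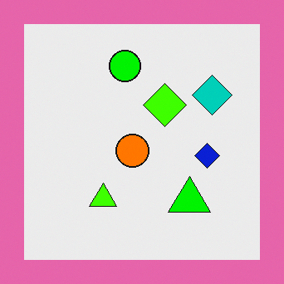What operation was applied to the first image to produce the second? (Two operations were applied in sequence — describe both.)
Heavily oversaturated, then framed with a pink border.

All colors are more vivid — a global saturation change. A solid pink frame runs around the edge of the second image, with the content slightly shrunk inside it.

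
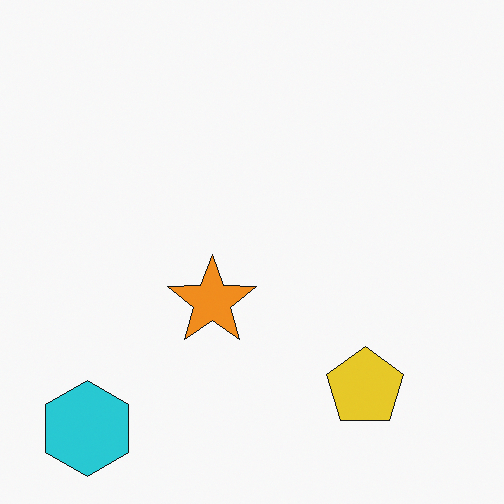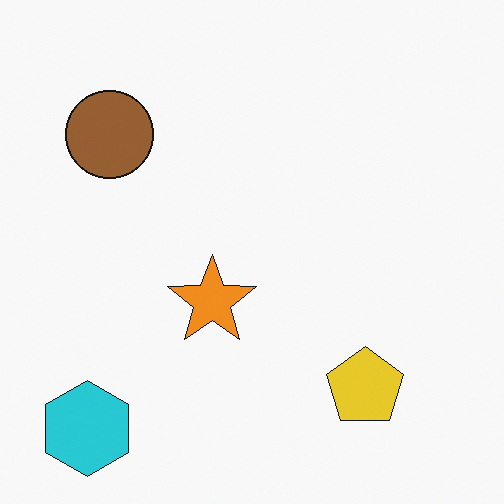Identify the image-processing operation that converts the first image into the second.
Overlaid with an additional brown circle.

A brown circle appears in the second image that is absent from the first.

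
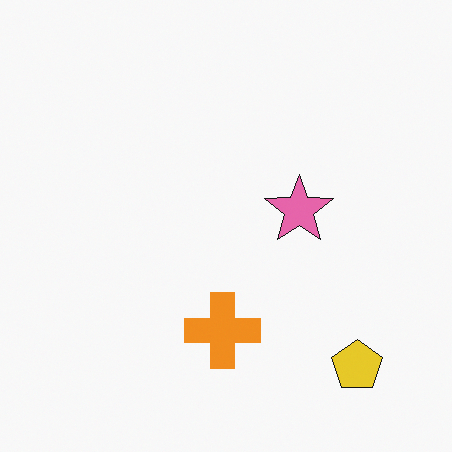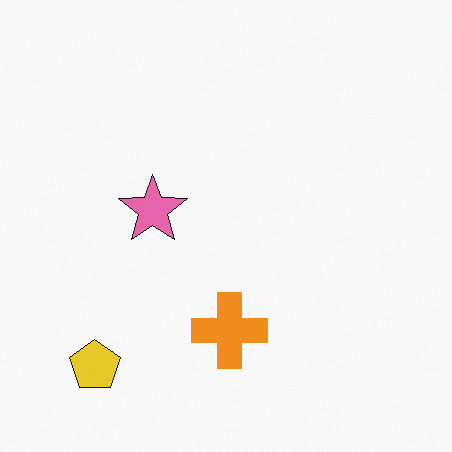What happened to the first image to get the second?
It was flipped horizontally (left ↔ right).

The yellow pentagon is in the bottom-right of the first image and the bottom-left of the second — shapes on opposite sides of the vertical midline have swapped in a mirror flip.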